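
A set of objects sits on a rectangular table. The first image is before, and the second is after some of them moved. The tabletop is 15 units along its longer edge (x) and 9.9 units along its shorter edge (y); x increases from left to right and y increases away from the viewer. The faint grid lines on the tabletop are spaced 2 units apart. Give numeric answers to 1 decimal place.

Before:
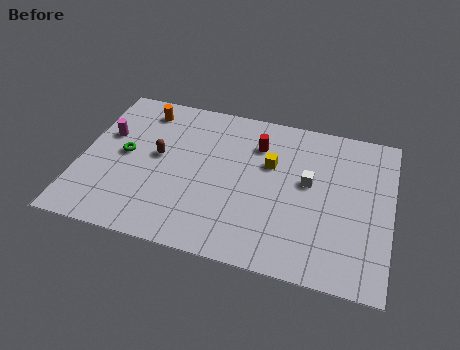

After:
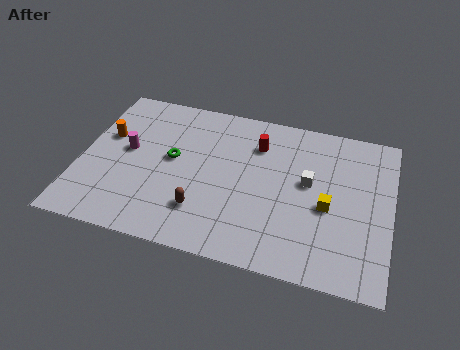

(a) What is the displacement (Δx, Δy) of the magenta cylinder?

(1.1, -0.8)

From the two frames, the magenta cylinder sits at roughly (1.1, 6.2) before and (2.2, 5.4) after.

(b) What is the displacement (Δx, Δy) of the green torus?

(2.3, 0.3)

The green torus was at about (2.1, 5.1) and moved to about (4.4, 5.4).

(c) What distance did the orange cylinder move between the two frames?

2.7

From (2.7, 8.3) to (1.1, 6.1), the orange cylinder covered √(1.6² + 2.2²) ≈ 2.7 units.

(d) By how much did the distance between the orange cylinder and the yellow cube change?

+4.3

The distance was about 6.7 in the first image and 11.0 in the second, so they moved 4.3 units further apart.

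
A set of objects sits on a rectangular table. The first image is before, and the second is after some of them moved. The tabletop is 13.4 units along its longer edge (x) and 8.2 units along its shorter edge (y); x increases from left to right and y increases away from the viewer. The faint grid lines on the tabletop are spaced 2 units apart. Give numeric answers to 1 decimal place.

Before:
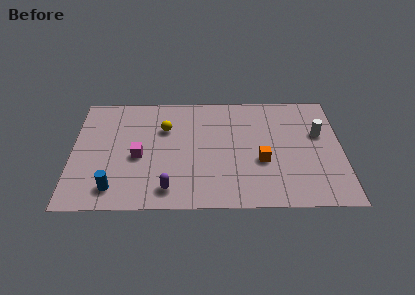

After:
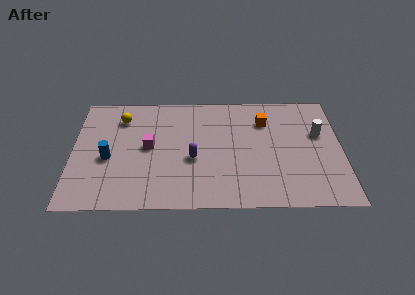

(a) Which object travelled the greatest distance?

the orange cube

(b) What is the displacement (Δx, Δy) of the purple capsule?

(1.2, 2.1)

From the two frames, the purple capsule sits at roughly (4.8, 1.3) before and (6.0, 3.4) after.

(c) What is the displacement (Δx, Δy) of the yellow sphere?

(-2.2, 0.8)

The yellow sphere started near (4.6, 5.6) and ended near (2.4, 6.4).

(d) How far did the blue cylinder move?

2.1

The blue cylinder moved from about (2.1, 1.4) to (1.8, 3.5), a distance of √(0.3² + 2.1²) ≈ 2.1.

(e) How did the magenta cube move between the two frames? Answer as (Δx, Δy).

(0.5, 0.7)

The magenta cube started near (3.3, 3.6) and ended near (3.8, 4.3).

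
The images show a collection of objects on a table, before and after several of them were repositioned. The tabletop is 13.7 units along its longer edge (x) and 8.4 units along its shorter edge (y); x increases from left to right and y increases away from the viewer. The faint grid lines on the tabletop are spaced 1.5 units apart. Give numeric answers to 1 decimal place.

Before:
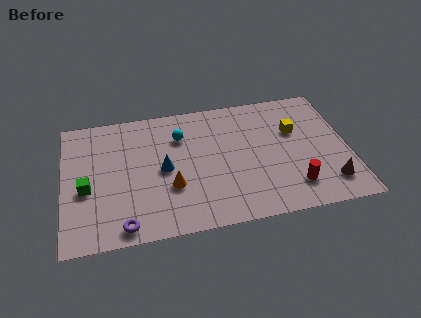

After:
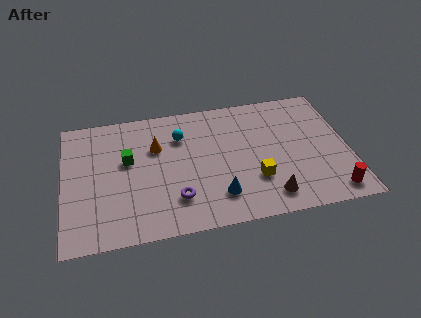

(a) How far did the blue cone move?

3.3

The blue cone was near (4.8, 4.1) before and (7.3, 1.9) after, so it travelled √(2.5² + 2.2²) ≈ 3.3 units.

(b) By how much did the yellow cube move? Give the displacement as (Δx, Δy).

(-2.1, -2.8)

From the two frames, the yellow cube sits at roughly (11.2, 5.4) before and (9.1, 2.6) after.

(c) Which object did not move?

the cyan sphere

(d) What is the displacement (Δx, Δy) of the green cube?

(2.0, 1.5)

From the two frames, the green cube sits at roughly (1.1, 3.5) before and (3.1, 5.0) after.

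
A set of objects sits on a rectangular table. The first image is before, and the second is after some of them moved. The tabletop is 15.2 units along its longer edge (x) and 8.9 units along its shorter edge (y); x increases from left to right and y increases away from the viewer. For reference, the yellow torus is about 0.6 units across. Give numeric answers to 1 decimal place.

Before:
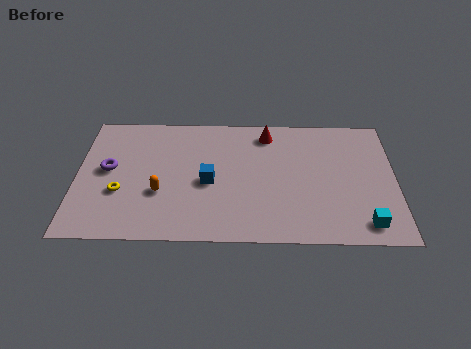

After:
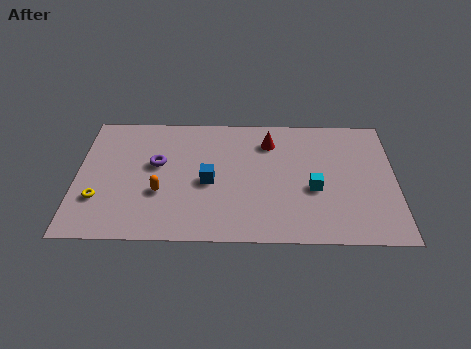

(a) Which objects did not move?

the blue cube and the orange capsule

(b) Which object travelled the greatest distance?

the cyan cube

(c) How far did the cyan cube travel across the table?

3.3

The cyan cube was near (13.7, 1.3) before and (11.3, 3.6) after, so it travelled √(2.4² + 2.3²) ≈ 3.3 units.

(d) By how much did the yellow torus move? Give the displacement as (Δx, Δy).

(-1.0, -0.5)

The yellow torus started near (2.1, 3.2) and ended near (1.1, 2.7).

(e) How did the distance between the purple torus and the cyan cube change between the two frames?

-5.0

They were about 12.7 units apart before and 7.7 after — 5.0 units closer together.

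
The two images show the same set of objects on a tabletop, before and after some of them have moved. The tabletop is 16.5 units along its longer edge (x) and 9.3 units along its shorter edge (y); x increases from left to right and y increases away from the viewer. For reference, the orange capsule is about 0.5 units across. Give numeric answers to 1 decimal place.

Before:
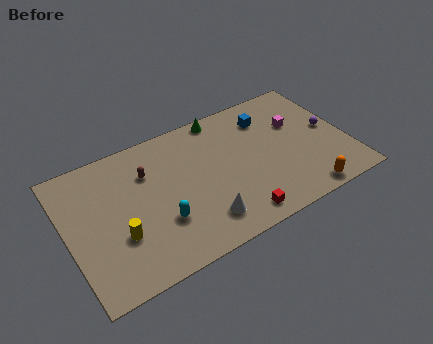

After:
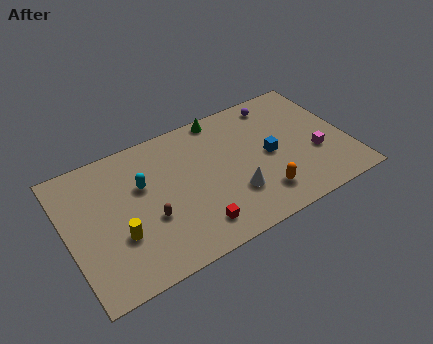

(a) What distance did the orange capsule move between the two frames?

2.6

The orange capsule moved from about (13.4, 0.9) to (11.0, 2.0), a distance of √(2.4² + 1.1²) ≈ 2.6.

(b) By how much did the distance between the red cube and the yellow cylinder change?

-2.4

The distance was about 6.9 in the first image and 4.5 in the second, so they moved 2.4 units closer together.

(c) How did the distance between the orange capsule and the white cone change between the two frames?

-4.3

Before: roughly 6.0 units apart; after: 1.7. That's 4.3 units closer together.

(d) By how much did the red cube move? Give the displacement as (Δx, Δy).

(-2.4, 0.5)

The red cube was at about (9.4, 1.2) and moved to about (7.0, 1.7).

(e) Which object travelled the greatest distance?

the purple sphere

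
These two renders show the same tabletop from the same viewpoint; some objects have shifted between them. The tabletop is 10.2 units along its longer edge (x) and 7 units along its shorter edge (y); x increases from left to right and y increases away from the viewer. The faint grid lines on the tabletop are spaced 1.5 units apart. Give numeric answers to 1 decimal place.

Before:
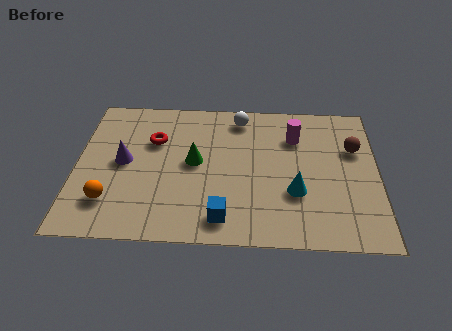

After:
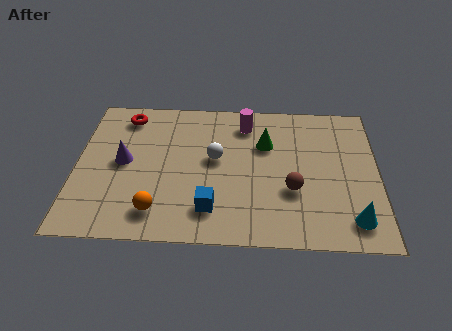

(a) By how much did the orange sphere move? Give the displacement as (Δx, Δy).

(1.6, -0.4)

The orange sphere was at about (1.2, 1.7) and moved to about (2.8, 1.3).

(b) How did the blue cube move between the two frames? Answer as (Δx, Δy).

(-0.4, 0.4)

From the two frames, the blue cube sits at roughly (5.0, 1.1) before and (4.6, 1.5) after.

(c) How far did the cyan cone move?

2.2

From (7.4, 2.4) to (9.3, 1.2), the cyan cone covered √(1.9² + 1.2²) ≈ 2.2 units.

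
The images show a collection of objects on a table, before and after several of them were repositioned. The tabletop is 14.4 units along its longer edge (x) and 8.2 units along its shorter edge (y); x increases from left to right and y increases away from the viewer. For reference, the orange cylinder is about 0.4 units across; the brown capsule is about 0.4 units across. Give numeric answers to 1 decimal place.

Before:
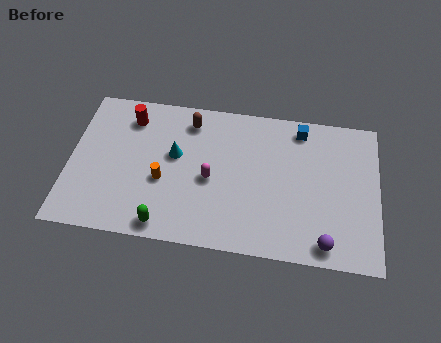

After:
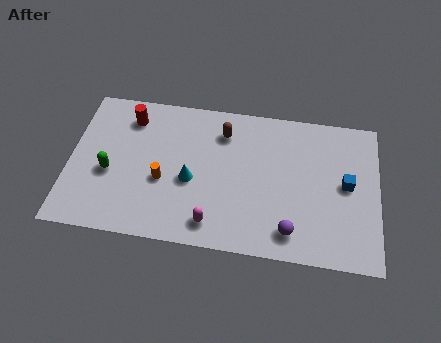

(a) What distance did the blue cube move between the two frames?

3.6

The blue cube moved from about (10.7, 7.1) to (12.9, 4.3), a distance of √(2.2² + 2.8²) ≈ 3.6.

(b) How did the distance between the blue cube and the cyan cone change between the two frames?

+1.0

The distance was about 6.2 in the first image and 7.2 in the second, so they moved 1.0 units further apart.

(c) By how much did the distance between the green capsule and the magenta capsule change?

+1.9

They were about 3.4 units apart before and 5.3 after — 1.9 units further apart.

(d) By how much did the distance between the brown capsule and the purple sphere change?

-2.7

Before: roughly 8.7 units apart; after: 6.0. That's 2.7 units closer together.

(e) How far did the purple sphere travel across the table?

1.6

The purple sphere moved from about (12.0, 1.0) to (10.4, 1.4), a distance of √(1.6² + 0.4²) ≈ 1.6.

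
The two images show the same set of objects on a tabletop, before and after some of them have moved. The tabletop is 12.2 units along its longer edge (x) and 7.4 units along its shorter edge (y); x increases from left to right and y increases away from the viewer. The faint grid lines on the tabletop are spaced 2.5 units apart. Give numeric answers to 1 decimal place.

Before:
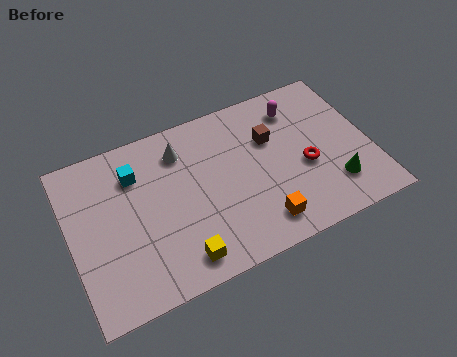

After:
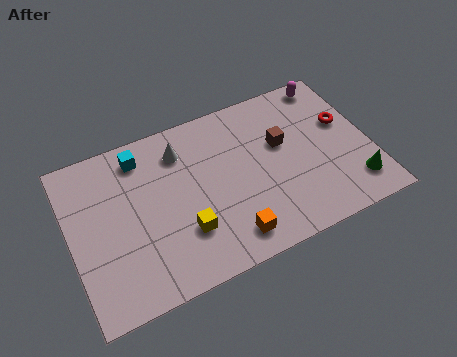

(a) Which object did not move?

the white cone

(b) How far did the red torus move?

2.3

The red torus was near (9.5, 3.1) before and (11.3, 4.5) after, so it travelled √(1.8² + 1.4²) ≈ 2.3 units.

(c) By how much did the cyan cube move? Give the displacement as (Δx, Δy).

(0.3, 0.7)

The cyan cube started near (2.8, 5.5) and ended near (3.1, 6.2).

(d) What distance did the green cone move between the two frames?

0.9

The green cone moved from about (10.5, 1.8) to (11.3, 1.5), a distance of √(0.8² + 0.3²) ≈ 0.9.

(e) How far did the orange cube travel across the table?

1.3

The orange cube moved from about (7.4, 1.3) to (6.1, 1.2), a distance of √(1.3² + 0.1²) ≈ 1.3.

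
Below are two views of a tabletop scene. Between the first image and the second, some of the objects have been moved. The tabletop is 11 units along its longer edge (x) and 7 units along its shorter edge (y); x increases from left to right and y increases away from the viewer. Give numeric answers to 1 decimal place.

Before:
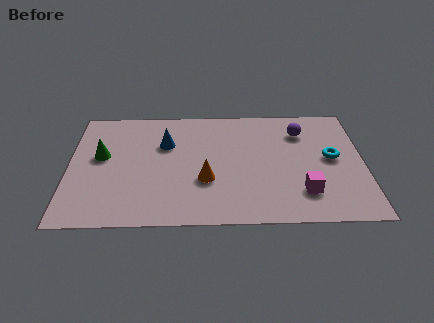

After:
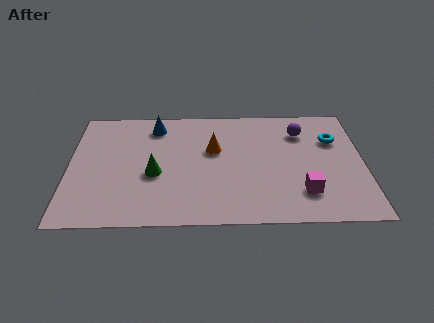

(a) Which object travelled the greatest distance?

the green cone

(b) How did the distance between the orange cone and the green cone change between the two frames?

-1.6

They were about 4.2 units apart before and 2.6 after — 1.6 units closer together.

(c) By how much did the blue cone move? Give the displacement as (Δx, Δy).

(-0.4, 1.1)

The blue cone was at about (3.6, 4.7) and moved to about (3.2, 5.8).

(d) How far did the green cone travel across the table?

2.3

From (1.2, 4.0) to (3.2, 2.9), the green cone covered √(2.0² + 1.1²) ≈ 2.3 units.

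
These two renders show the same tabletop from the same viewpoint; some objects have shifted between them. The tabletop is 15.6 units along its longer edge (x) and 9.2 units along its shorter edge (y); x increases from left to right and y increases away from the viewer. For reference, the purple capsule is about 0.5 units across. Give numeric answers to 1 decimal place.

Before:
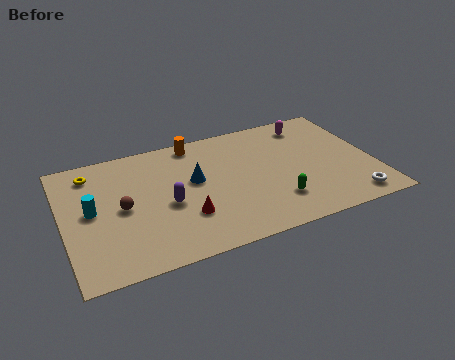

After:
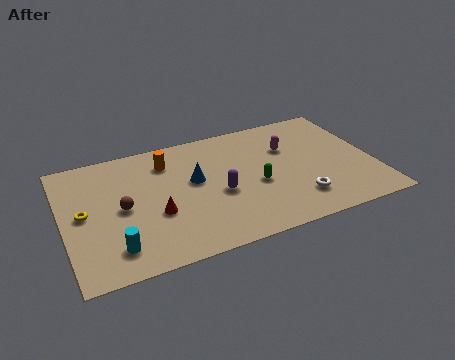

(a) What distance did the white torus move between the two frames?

2.8

The white torus was near (14.1, 1.2) before and (11.5, 2.1) after, so it travelled √(2.6² + 0.9²) ≈ 2.8 units.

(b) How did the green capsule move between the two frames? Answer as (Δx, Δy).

(-0.8, 1.6)

The green capsule was at about (10.4, 2.3) and moved to about (9.6, 3.9).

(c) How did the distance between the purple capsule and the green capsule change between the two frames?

-3.7

Before: roughly 5.6 units apart; after: 1.9. That's 3.7 units closer together.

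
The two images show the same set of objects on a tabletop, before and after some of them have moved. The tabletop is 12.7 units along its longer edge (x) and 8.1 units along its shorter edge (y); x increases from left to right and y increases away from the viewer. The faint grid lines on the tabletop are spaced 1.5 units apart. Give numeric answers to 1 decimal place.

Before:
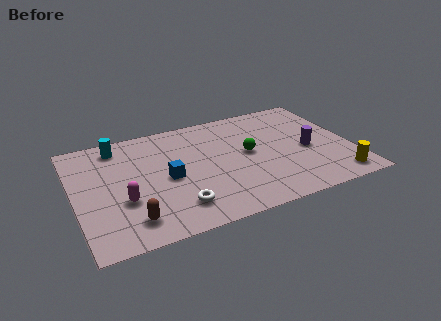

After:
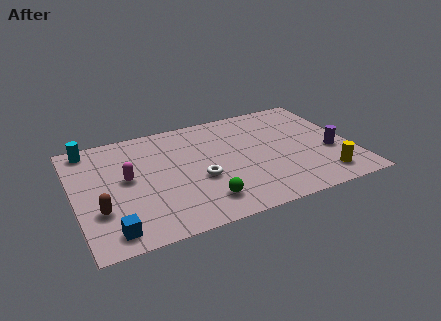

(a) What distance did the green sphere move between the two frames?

3.6

The green sphere was near (8.0, 4.3) before and (5.6, 1.6) after, so it travelled √(2.4² + 2.7²) ≈ 3.6 units.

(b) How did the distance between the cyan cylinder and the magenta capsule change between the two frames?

-0.8

The distance was about 4.0 in the first image and 3.2 in the second, so they moved 0.8 units closer together.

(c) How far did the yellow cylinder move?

0.7

The yellow cylinder was near (11.7, 1.1) before and (11.1, 1.4) after, so it travelled √(0.6² + 0.3²) ≈ 0.7 units.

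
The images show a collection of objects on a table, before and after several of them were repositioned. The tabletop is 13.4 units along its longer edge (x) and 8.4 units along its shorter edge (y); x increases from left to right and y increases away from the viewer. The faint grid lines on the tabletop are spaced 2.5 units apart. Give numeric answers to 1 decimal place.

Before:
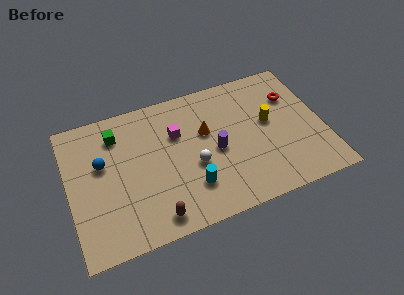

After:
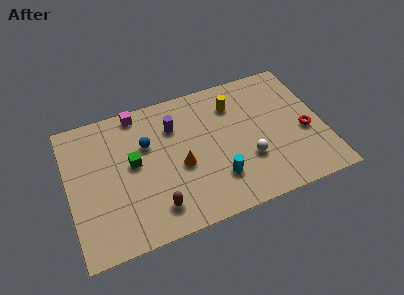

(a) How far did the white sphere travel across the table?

2.9

From (6.5, 3.4) to (9.3, 2.8), the white sphere covered √(2.8² + 0.6²) ≈ 2.9 units.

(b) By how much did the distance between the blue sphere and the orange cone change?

-3.0

They were about 5.5 units apart before and 2.5 after — 3.0 units closer together.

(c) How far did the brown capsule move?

0.5

The brown capsule was near (4.2, 1.1) before and (4.3, 1.6) after, so it travelled √(0.1² + 0.5²) ≈ 0.5 units.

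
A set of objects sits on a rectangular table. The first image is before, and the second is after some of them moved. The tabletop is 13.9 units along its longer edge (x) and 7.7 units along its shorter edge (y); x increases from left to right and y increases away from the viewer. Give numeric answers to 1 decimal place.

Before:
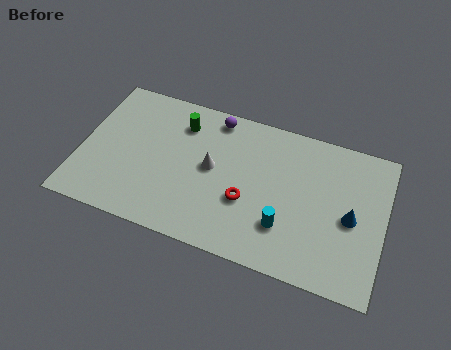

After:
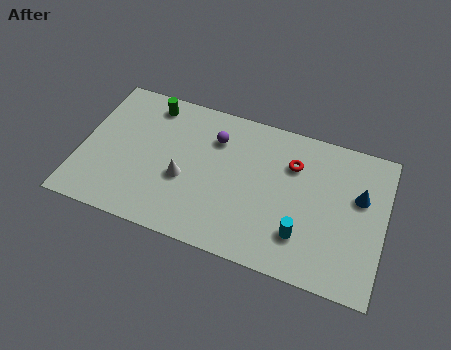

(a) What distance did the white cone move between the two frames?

1.6

From (6.0, 4.1) to (4.8, 3.1), the white cone covered √(1.2² + 1.0²) ≈ 1.6 units.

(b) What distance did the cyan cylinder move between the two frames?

0.8

The cyan cylinder was near (9.5, 2.2) before and (10.3, 2.0) after, so it travelled √(0.8² + 0.2²) ≈ 0.8 units.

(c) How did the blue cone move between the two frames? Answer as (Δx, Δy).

(0.3, 1.2)

The blue cone started near (12.4, 3.6) and ended near (12.7, 4.8).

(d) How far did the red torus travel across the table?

3.2

From (7.7, 2.9) to (9.6, 5.5), the red torus covered √(1.9² + 2.6²) ≈ 3.2 units.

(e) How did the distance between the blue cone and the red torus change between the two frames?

-1.6

The distance was about 4.8 in the first image and 3.2 in the second, so they moved 1.6 units closer together.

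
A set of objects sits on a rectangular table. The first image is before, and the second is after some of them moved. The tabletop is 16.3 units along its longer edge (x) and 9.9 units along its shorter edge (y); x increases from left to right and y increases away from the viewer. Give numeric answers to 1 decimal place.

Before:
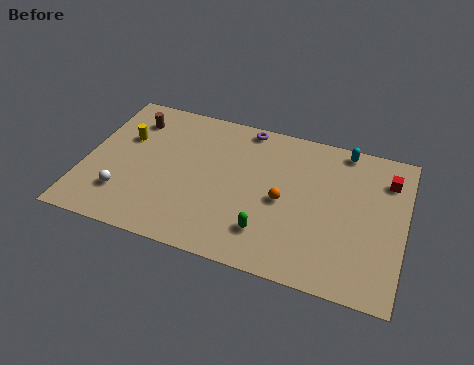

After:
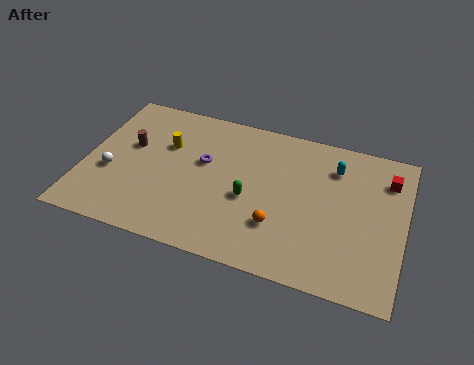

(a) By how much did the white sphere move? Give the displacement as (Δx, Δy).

(-0.8, 1.3)

From the two frames, the white sphere sits at roughly (2.2, 2.5) before and (1.4, 3.8) after.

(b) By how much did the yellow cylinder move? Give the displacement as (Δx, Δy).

(2.1, 0.1)

The yellow cylinder was at about (1.9, 6.4) and moved to about (4.0, 6.5).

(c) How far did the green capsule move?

2.2

The green capsule was near (9.6, 2.3) before and (8.5, 4.2) after, so it travelled √(1.1² + 1.9²) ≈ 2.2 units.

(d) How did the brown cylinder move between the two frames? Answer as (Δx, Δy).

(0.1, -1.9)

From the two frames, the brown cylinder sits at roughly (2.1, 7.8) before and (2.2, 5.9) after.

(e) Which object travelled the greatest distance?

the purple torus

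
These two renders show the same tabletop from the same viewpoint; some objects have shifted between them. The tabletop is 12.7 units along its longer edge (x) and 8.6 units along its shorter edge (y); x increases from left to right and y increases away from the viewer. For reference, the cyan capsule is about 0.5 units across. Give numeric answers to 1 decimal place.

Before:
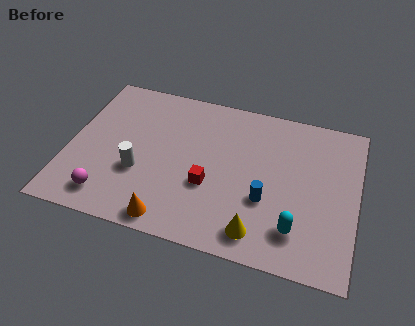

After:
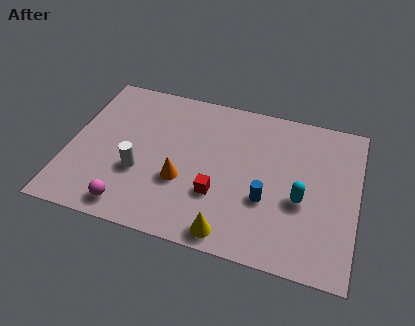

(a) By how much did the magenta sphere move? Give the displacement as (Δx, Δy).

(1.0, -0.3)

The magenta sphere was at about (2.0, 1.4) and moved to about (3.0, 1.1).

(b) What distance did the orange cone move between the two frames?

2.2

The orange cone moved from about (4.8, 0.9) to (5.1, 3.1), a distance of √(0.3² + 2.2²) ≈ 2.2.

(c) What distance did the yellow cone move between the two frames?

1.3

The yellow cone moved from about (8.6, 1.3) to (7.4, 0.9), a distance of √(1.2² + 0.4²) ≈ 1.3.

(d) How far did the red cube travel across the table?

0.6

From (6.3, 3.2) to (6.7, 2.8), the red cube covered √(0.4² + 0.4²) ≈ 0.6 units.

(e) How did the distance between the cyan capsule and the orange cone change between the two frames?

-0.3

They were about 5.5 units apart before and 5.2 after — 0.3 units closer together.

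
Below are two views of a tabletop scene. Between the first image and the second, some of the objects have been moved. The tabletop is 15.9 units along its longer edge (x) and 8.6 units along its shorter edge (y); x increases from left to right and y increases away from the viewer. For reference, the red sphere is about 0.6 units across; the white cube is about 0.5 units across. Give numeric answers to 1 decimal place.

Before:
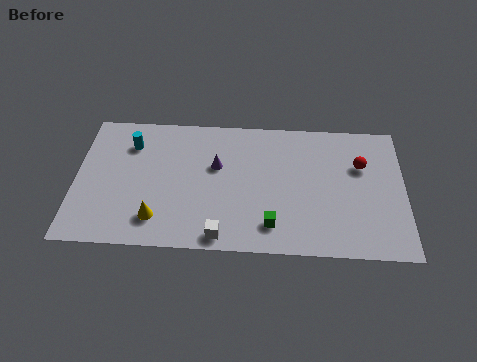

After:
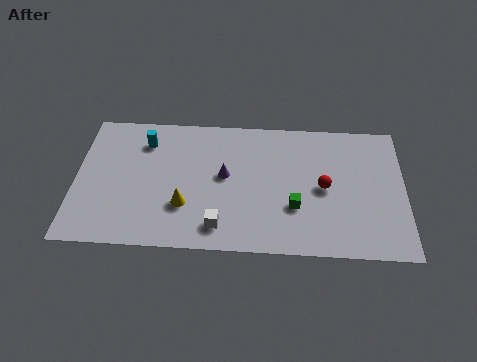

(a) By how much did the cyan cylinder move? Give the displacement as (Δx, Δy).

(0.7, 0.2)

From the two frames, the cyan cylinder sits at roughly (2.6, 6.5) before and (3.3, 6.7) after.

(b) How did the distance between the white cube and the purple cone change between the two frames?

-1.2

The distance was about 4.4 in the first image and 3.2 in the second, so they moved 1.2 units closer together.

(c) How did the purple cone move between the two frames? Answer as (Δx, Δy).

(0.4, -0.6)

From the two frames, the purple cone sits at roughly (6.8, 5.3) before and (7.2, 4.7) after.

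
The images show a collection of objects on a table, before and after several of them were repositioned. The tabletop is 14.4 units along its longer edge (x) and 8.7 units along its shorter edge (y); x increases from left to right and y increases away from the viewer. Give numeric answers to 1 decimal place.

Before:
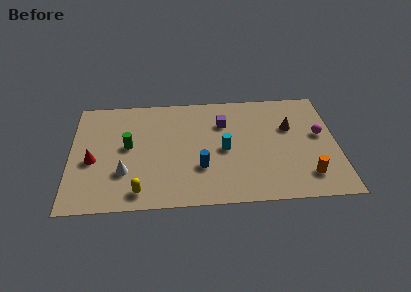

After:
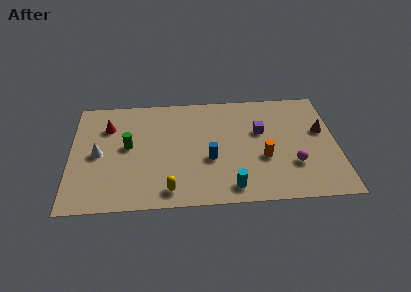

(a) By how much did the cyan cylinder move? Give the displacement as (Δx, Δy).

(0.3, -2.9)

The cyan cylinder started near (8.3, 4.1) and ended near (8.6, 1.2).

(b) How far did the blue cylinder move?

0.8

From (7.0, 2.8) to (7.5, 3.4), the blue cylinder covered √(0.5² + 0.6²) ≈ 0.8 units.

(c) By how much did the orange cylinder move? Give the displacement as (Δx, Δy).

(-2.3, 1.5)

From the two frames, the orange cylinder sits at roughly (12.7, 1.8) before and (10.4, 3.3) after.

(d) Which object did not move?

the green cylinder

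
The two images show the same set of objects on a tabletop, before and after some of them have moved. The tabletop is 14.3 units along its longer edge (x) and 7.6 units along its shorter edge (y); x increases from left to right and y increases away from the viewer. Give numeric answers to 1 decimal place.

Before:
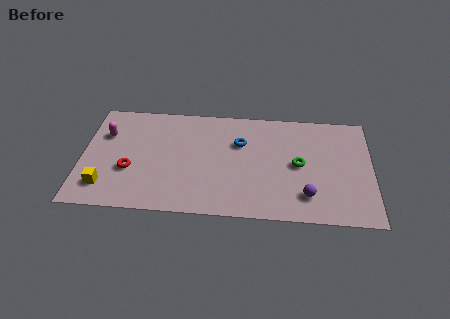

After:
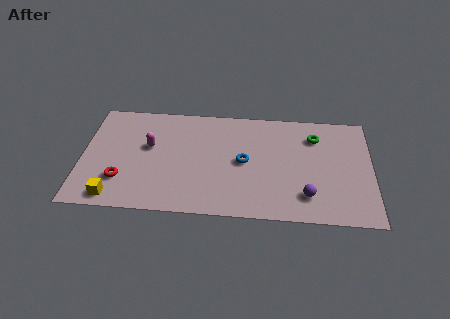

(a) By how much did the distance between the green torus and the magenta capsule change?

-1.4

Before: roughly 9.7 units apart; after: 8.3. That's 1.4 units closer together.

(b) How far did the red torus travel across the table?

0.8

The red torus was near (2.4, 2.8) before and (2.0, 2.1) after, so it travelled √(0.4² + 0.7²) ≈ 0.8 units.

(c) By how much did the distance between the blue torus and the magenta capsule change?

-1.9

Before: roughly 6.7 units apart; after: 4.8. That's 1.9 units closer together.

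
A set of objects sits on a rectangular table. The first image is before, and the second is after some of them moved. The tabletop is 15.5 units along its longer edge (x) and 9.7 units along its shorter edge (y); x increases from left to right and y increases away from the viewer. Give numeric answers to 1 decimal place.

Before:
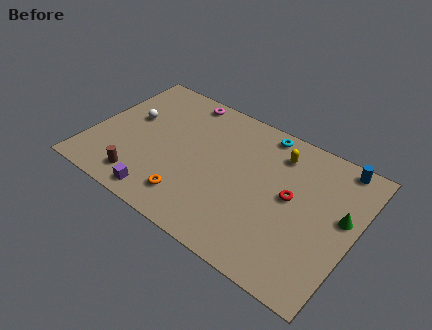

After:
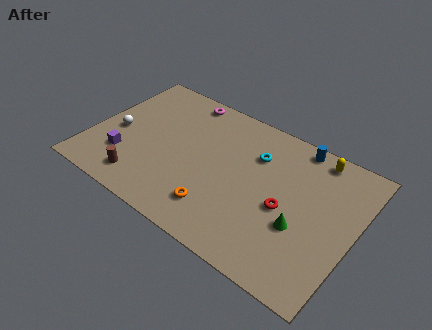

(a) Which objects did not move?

the magenta torus and the brown cylinder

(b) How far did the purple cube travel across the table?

3.1

The purple cube was near (4.8, 1.1) before and (2.2, 2.7) after, so it travelled √(2.6² + 1.6²) ≈ 3.1 units.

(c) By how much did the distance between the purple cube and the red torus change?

+1.4

Before: roughly 8.1 units apart; after: 9.5. That's 1.4 units further apart.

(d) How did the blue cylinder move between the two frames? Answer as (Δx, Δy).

(-2.5, 0.0)

The blue cylinder started near (14.0, 8.8) and ended near (11.5, 8.8).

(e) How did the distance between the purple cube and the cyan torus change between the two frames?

-0.6

The distance was about 8.9 in the first image and 8.3 in the second, so they moved 0.6 units closer together.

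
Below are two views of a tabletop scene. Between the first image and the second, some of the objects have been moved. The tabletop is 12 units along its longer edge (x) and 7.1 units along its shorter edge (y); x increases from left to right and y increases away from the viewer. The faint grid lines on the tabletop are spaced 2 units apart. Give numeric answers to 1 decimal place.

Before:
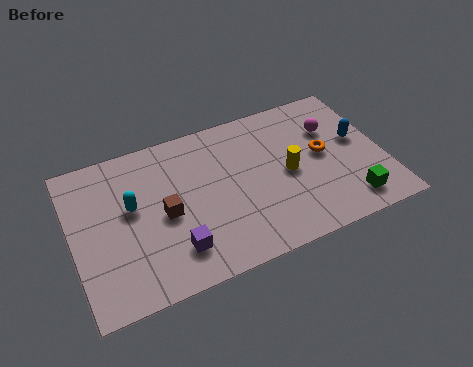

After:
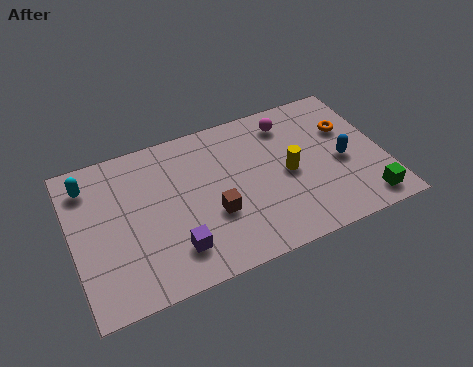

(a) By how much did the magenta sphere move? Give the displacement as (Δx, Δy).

(-1.6, 0.9)

The magenta sphere started near (10.2, 4.9) and ended near (8.6, 5.8).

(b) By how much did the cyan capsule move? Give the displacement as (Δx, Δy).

(-1.5, 1.6)

From the two frames, the cyan capsule sits at roughly (2.3, 4.1) before and (0.8, 5.7) after.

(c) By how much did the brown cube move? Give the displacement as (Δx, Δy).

(1.8, -0.7)

From the two frames, the brown cube sits at roughly (3.5, 3.3) before and (5.3, 2.6) after.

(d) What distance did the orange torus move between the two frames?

1.4

From (9.7, 3.8) to (10.8, 4.7), the orange torus covered √(1.1² + 0.9²) ≈ 1.4 units.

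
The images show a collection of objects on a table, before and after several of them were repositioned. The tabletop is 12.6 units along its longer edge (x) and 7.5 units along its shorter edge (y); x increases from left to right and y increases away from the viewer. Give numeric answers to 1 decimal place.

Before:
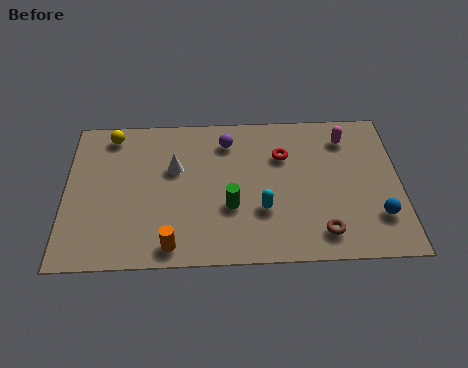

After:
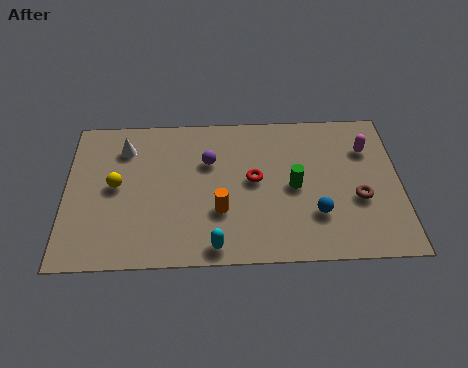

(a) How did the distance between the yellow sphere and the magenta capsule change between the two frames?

+0.7

Before: roughly 8.9 units apart; after: 9.6. That's 0.7 units further apart.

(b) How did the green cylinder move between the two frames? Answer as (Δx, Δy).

(2.4, 0.9)

From the two frames, the green cylinder sits at roughly (6.2, 2.7) before and (8.6, 3.6) after.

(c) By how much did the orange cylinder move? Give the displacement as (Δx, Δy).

(1.8, 1.6)

From the two frames, the orange cylinder sits at roughly (4.0, 0.9) before and (5.8, 2.5) after.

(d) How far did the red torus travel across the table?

1.6

From (8.2, 5.2) to (7.1, 4.0), the red torus covered √(1.1² + 1.2²) ≈ 1.6 units.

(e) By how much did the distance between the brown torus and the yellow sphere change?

-0.3

The distance was about 9.5 in the first image and 9.2 in the second, so they moved 0.3 units closer together.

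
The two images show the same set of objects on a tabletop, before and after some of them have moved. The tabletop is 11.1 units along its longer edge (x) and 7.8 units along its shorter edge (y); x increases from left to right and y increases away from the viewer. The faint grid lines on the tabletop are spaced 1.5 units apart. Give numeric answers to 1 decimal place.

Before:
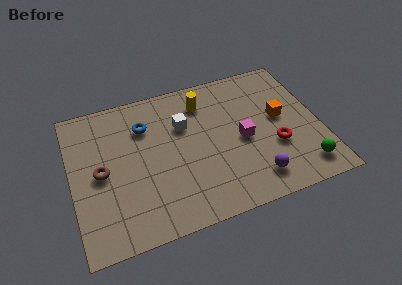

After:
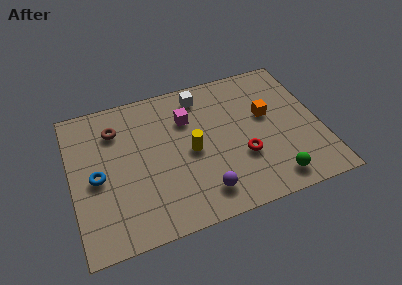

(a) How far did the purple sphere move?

2.3

The purple sphere moved from about (7.9, 1.4) to (5.6, 1.4), a distance of √(2.3² + 0.0²) ≈ 2.3.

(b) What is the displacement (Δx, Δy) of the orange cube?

(-0.6, 0.3)

From the two frames, the orange cube sits at roughly (9.4, 4.3) before and (8.8, 4.6) after.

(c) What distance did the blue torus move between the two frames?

3.1

The blue torus moved from about (3.4, 5.7) to (1.1, 3.6), a distance of √(2.3² + 2.1²) ≈ 3.1.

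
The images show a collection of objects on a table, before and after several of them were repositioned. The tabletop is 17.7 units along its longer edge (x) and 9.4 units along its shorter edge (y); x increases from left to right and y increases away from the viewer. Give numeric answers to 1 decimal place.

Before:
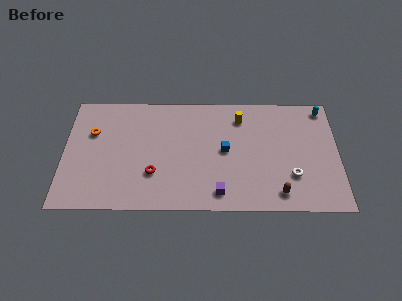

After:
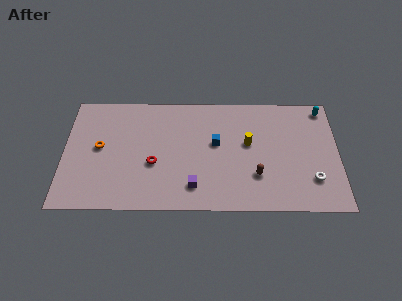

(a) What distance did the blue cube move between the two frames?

0.8

From (10.4, 4.8) to (9.8, 5.4), the blue cube covered √(0.6² + 0.6²) ≈ 0.8 units.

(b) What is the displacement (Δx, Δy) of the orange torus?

(0.5, -1.2)

The orange torus was at about (1.8, 6.2) and moved to about (2.3, 5.0).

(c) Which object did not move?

the cyan capsule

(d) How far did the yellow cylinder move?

2.2

From (11.4, 7.5) to (11.9, 5.4), the yellow cylinder covered √(0.5² + 2.1²) ≈ 2.2 units.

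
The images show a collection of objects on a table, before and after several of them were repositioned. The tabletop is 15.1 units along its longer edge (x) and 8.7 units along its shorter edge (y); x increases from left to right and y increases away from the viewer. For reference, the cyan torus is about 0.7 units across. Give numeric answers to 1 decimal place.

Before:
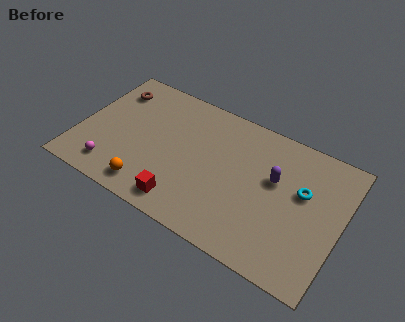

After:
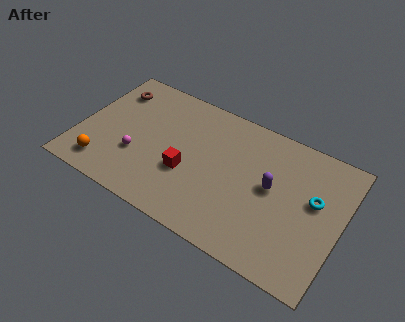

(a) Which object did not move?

the brown torus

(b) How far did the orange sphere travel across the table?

2.7

The orange sphere moved from about (4.5, 1.3) to (1.8, 1.5), a distance of √(2.7² + 0.2²) ≈ 2.7.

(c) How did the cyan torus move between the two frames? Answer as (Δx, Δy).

(0.7, -0.2)

From the two frames, the cyan torus sits at roughly (12.8, 5.3) before and (13.5, 5.1) after.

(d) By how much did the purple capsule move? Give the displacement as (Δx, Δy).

(-0.1, -0.6)

From the two frames, the purple capsule sits at roughly (11.2, 5.3) before and (11.1, 4.7) after.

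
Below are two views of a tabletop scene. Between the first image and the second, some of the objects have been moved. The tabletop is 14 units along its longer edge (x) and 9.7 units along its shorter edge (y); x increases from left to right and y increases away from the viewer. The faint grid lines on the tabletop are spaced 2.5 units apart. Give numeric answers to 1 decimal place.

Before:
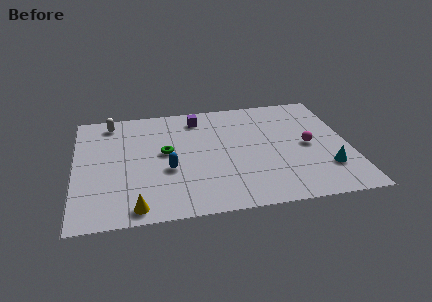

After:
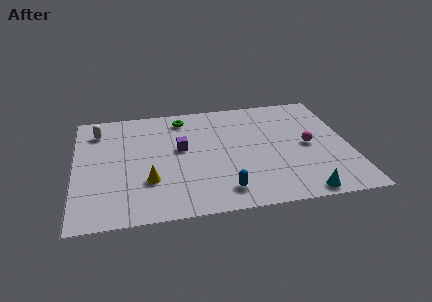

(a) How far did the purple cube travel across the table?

2.8

The purple cube was near (6.4, 8.1) before and (5.4, 5.5) after, so it travelled √(1.0² + 2.6²) ≈ 2.8 units.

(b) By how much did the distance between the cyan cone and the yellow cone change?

-1.9

The distance was about 9.8 in the first image and 7.9 in the second, so they moved 1.9 units closer together.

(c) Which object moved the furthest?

the blue capsule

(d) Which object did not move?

the magenta sphere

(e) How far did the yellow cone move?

2.1

From (3.0, 1.0) to (3.7, 3.0), the yellow cone covered √(0.7² + 2.0²) ≈ 2.1 units.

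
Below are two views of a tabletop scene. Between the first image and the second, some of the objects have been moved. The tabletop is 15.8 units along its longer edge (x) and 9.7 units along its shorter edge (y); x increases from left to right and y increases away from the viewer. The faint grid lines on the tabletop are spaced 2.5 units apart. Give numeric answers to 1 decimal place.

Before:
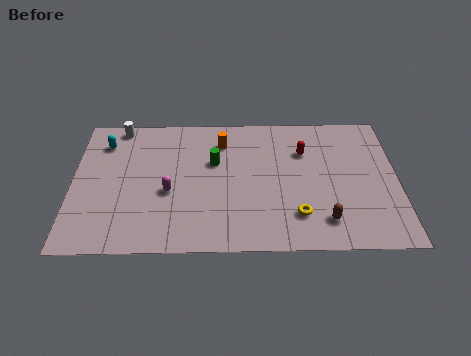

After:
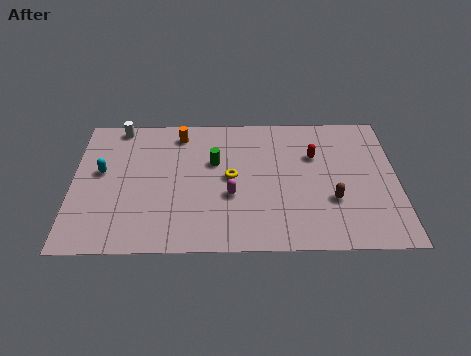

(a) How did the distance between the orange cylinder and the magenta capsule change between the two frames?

+0.7

Before: roughly 4.4 units apart; after: 5.1. That's 0.7 units further apart.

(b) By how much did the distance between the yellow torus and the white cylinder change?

-4.2

They were about 10.9 units apart before and 6.7 after — 4.2 units closer together.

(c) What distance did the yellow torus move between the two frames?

4.2

The yellow torus was near (10.9, 2.3) before and (7.7, 5.0) after, so it travelled √(3.2² + 2.7²) ≈ 4.2 units.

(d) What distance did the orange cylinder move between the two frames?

2.2

From (7.3, 7.6) to (5.2, 8.2), the orange cylinder covered √(2.1² + 0.6²) ≈ 2.2 units.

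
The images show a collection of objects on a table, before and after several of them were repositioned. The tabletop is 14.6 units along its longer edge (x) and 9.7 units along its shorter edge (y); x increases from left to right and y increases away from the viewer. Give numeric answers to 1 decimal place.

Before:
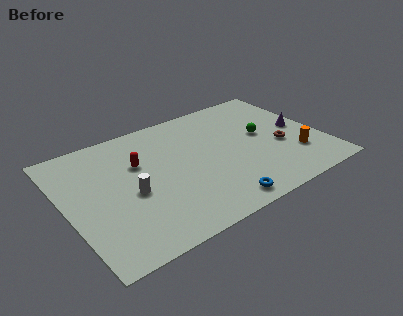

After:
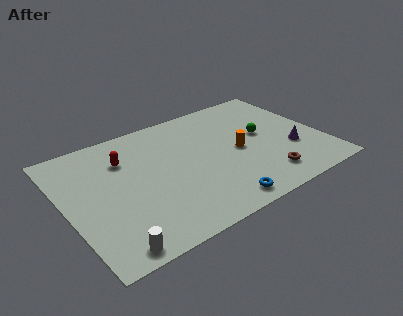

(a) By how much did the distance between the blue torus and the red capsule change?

+1.0

The distance was about 6.3 in the first image and 7.3 in the second, so they moved 1.0 units further apart.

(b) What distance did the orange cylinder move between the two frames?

3.6

The orange cylinder was near (12.8, 2.7) before and (9.8, 4.6) after, so it travelled √(3.0² + 1.9²) ≈ 3.6 units.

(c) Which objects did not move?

the blue torus and the green sphere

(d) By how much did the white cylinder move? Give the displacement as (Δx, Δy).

(-1.7, -3.3)

From the two frames, the white cylinder sits at roughly (3.5, 4.2) before and (1.8, 0.9) after.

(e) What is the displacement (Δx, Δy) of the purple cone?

(-0.8, -1.6)

The purple cone started near (13.5, 4.9) and ended near (12.7, 3.3).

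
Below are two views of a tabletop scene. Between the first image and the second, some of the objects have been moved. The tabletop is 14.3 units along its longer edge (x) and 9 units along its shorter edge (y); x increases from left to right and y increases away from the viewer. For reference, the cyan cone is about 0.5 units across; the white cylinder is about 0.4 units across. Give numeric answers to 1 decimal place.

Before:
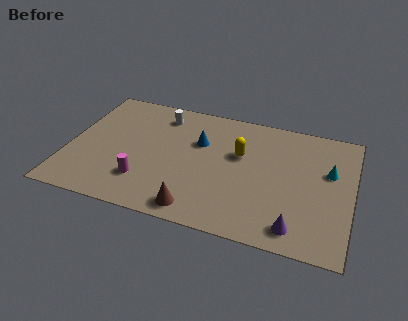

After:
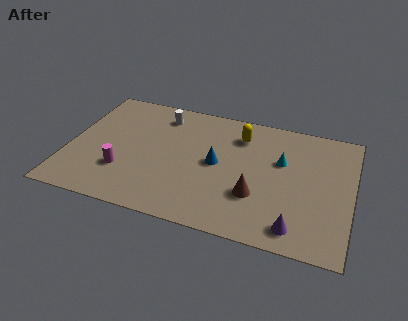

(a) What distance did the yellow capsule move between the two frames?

1.4

From (8.6, 5.6) to (8.5, 7.0), the yellow capsule covered √(0.1² + 1.4²) ≈ 1.4 units.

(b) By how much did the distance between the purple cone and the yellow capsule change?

+1.2

They were about 5.3 units apart before and 6.5 after — 1.2 units further apart.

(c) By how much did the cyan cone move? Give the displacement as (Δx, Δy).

(-2.4, 0.1)

The cyan cone started near (13.1, 5.6) and ended near (10.7, 5.7).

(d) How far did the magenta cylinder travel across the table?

1.2

From (4.0, 2.3) to (2.9, 2.7), the magenta cylinder covered √(1.1² + 0.4²) ≈ 1.2 units.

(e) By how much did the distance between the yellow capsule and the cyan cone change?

-1.9

The distance was about 4.5 in the first image and 2.6 in the second, so they moved 1.9 units closer together.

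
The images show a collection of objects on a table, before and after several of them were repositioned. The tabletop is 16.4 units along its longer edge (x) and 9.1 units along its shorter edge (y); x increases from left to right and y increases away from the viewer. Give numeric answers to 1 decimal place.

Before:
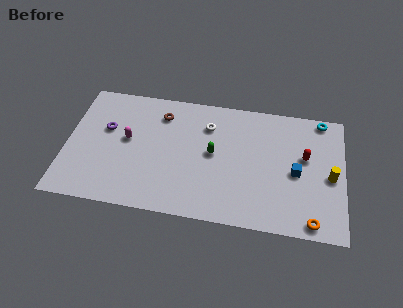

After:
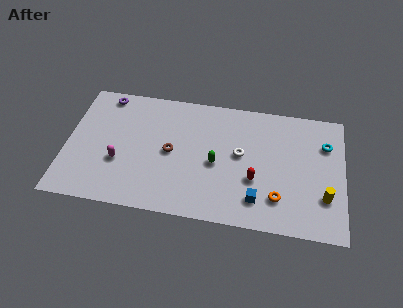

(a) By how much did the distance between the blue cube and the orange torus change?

-2.2

They were about 3.4 units apart before and 1.2 after — 2.2 units closer together.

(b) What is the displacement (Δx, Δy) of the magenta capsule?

(-0.4, -1.7)

From the two frames, the magenta capsule sits at roughly (3.6, 5.0) before and (3.2, 3.3) after.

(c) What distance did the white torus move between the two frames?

2.7

From (8.3, 6.8) to (10.3, 5.0), the white torus covered √(2.0² + 1.8²) ≈ 2.7 units.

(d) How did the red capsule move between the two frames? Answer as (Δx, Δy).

(-2.9, -2.1)

The red capsule was at about (14.1, 5.4) and moved to about (11.2, 3.3).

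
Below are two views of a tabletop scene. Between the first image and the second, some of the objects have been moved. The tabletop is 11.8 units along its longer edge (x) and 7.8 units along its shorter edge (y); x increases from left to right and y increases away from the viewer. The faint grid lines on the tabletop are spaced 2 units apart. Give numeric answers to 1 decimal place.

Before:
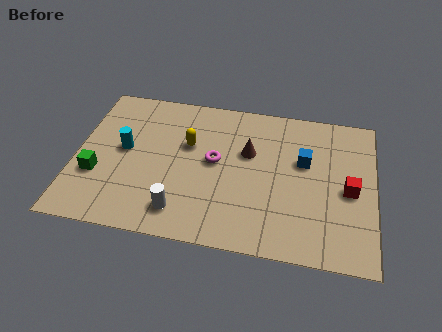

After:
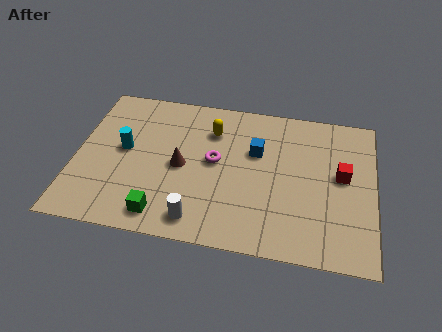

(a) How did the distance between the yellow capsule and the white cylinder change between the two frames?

+1.2

The distance was about 3.5 in the first image and 4.7 in the second, so they moved 1.2 units further apart.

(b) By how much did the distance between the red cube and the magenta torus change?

-0.3

They were about 5.3 units apart before and 5.0 after — 0.3 units closer together.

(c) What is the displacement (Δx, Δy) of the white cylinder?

(0.7, -0.3)

The white cylinder started near (4.3, 1.4) and ended near (5.0, 1.1).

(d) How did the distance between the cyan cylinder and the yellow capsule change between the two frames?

+1.2

Before: roughly 2.6 units apart; after: 3.8. That's 1.2 units further apart.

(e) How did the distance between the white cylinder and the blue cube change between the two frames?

-1.4

The distance was about 5.8 in the first image and 4.4 in the second, so they moved 1.4 units closer together.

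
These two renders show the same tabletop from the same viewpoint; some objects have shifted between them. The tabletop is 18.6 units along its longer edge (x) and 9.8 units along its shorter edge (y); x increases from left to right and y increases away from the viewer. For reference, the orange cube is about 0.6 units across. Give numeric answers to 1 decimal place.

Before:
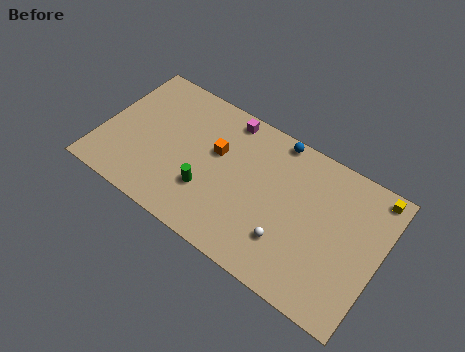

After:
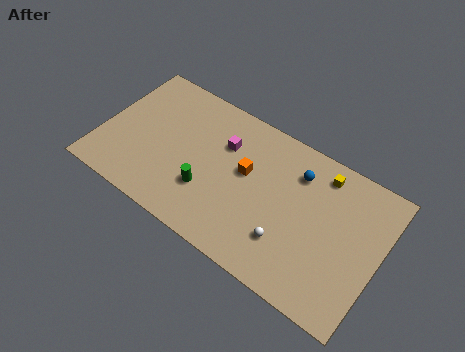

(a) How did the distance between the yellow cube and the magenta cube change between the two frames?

-3.3

The distance was about 9.9 in the first image and 6.6 in the second, so they moved 3.3 units closer together.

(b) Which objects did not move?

the white sphere and the green cylinder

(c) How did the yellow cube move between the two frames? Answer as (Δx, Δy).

(-3.4, -0.5)

The yellow cube started near (17.7, 8.8) and ended near (14.3, 8.3).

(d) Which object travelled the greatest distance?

the yellow cube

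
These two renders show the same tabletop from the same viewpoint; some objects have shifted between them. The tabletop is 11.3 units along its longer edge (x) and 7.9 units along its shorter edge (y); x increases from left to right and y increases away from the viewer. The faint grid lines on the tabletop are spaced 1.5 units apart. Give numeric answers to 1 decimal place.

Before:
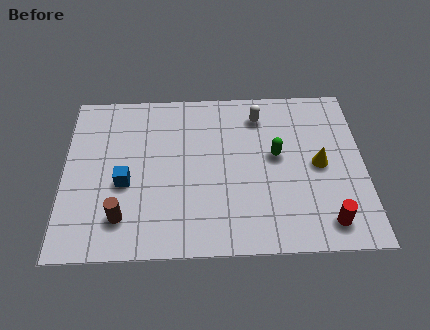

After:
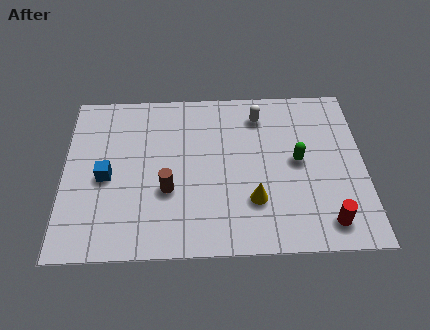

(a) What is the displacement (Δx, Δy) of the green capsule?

(0.8, -0.3)

From the two frames, the green capsule sits at roughly (8.0, 4.4) before and (8.8, 4.1) after.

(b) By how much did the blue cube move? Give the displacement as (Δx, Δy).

(-0.7, 0.3)

The blue cube was at about (2.3, 3.3) and moved to about (1.6, 3.6).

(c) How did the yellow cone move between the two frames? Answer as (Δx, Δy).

(-2.5, -1.6)

From the two frames, the yellow cone sits at roughly (9.6, 3.9) before and (7.1, 2.3) after.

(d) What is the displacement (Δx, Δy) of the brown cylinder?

(1.7, 1.2)

The brown cylinder was at about (2.2, 1.7) and moved to about (3.9, 2.9).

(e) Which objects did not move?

the white capsule and the red cylinder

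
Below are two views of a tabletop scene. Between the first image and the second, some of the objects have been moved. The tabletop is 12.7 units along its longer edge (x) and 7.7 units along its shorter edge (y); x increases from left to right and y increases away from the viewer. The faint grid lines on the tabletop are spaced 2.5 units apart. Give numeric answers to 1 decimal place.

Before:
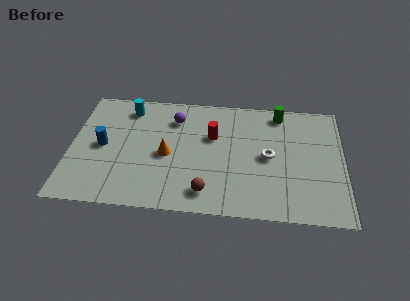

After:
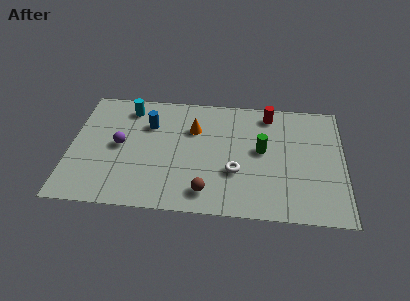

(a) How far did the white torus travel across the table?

1.9

From (9.2, 3.8) to (7.7, 2.7), the white torus covered √(1.5² + 1.1²) ≈ 1.9 units.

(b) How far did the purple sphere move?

3.2

From (4.8, 5.9) to (2.3, 3.9), the purple sphere covered √(2.5² + 2.0²) ≈ 3.2 units.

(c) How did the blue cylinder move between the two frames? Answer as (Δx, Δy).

(2.1, 1.6)

The blue cylinder started near (1.5, 3.8) and ended near (3.6, 5.4).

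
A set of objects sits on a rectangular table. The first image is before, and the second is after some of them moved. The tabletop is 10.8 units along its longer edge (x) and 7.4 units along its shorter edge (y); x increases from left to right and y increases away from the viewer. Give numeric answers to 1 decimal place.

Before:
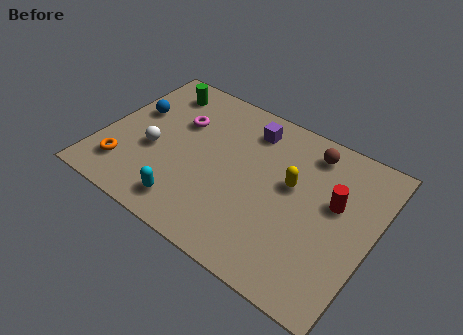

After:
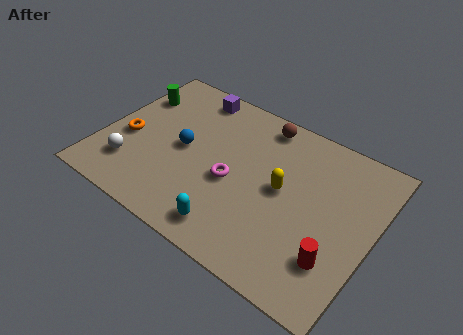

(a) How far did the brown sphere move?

2.0

The brown sphere moved from about (7.9, 6.2) to (5.9, 6.5), a distance of √(2.0² + 0.3²) ≈ 2.0.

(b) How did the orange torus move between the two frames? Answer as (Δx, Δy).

(-0.2, 1.5)

From the two frames, the orange torus sits at roughly (1.2, 1.6) before and (1.0, 3.1) after.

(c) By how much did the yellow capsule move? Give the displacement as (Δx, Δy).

(-0.3, -0.4)

The yellow capsule was at about (7.5, 4.3) and moved to about (7.2, 3.9).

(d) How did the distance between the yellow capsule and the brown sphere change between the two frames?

+1.0

The distance was about 1.9 in the first image and 2.9 in the second, so they moved 1.0 units further apart.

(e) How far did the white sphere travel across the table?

1.4

The white sphere was near (2.1, 3.0) before and (1.4, 1.8) after, so it travelled √(0.7² + 1.2²) ≈ 1.4 units.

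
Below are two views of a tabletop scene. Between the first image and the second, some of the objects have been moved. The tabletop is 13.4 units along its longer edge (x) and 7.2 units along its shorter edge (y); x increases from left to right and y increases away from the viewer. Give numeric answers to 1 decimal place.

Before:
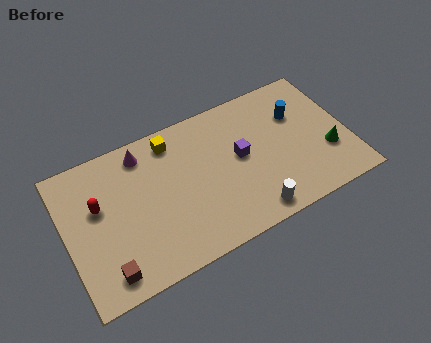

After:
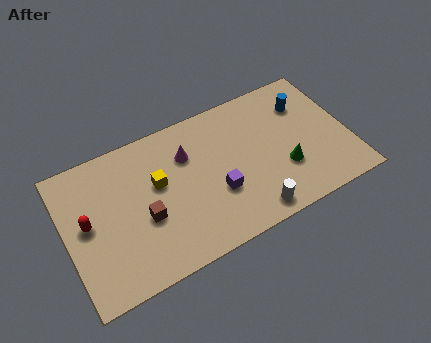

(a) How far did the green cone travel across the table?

2.1

From (12.3, 2.4) to (10.2, 2.4), the green cone covered √(2.1² + 0.0²) ≈ 2.1 units.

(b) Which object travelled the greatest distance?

the brown cube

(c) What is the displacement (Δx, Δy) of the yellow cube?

(-0.9, -1.8)

From the two frames, the yellow cube sits at roughly (5.3, 6.1) before and (4.4, 4.3) after.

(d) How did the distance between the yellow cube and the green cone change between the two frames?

-1.8

Before: roughly 7.9 units apart; after: 6.1. That's 1.8 units closer together.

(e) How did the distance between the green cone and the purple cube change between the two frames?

-1.1

They were about 4.3 units apart before and 3.2 after — 1.1 units closer together.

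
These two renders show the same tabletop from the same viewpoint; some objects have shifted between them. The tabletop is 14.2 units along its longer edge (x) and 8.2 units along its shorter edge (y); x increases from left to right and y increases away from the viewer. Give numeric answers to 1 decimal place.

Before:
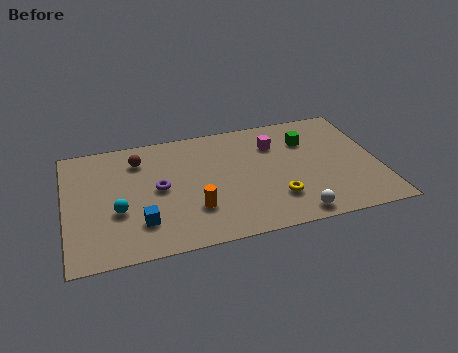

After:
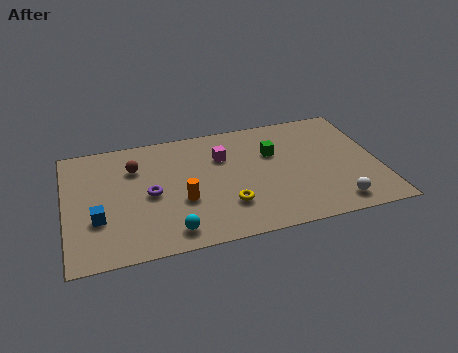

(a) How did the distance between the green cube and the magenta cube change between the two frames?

+0.8

Before: roughly 1.5 units apart; after: 2.3. That's 0.8 units further apart.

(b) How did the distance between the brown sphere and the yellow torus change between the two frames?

-1.9

They were about 7.3 units apart before and 5.4 after — 1.9 units closer together.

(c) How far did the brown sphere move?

0.5

The brown sphere was near (3.4, 6.4) before and (3.2, 5.9) after, so it travelled √(0.2² + 0.5²) ≈ 0.5 units.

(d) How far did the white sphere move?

1.9

From (10.1, 0.9) to (12.0, 1.2), the white sphere covered √(1.9² + 0.3²) ≈ 1.9 units.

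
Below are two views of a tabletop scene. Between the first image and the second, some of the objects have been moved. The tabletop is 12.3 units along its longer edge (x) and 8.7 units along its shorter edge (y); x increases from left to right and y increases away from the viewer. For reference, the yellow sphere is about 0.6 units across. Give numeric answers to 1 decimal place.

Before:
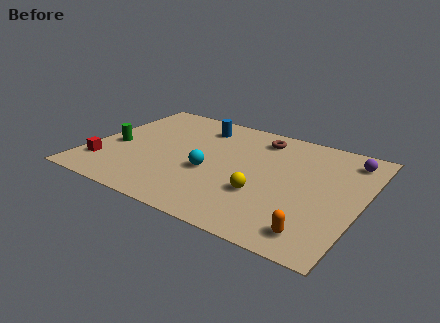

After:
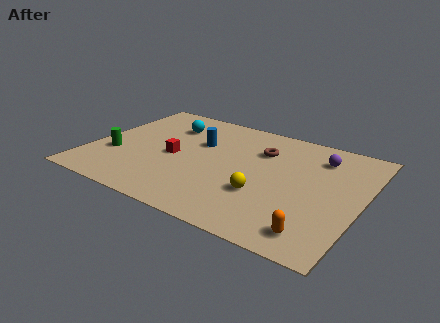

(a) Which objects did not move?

the orange capsule and the yellow sphere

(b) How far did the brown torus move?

1.0

The brown torus moved from about (7.3, 7.2) to (7.5, 6.2), a distance of √(0.2² + 1.0²) ≈ 1.0.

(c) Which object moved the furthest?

the cyan sphere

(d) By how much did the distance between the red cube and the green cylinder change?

+1.1

They were about 1.7 units apart before and 2.8 after — 1.1 units further apart.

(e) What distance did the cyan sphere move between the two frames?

3.9

The cyan sphere moved from about (5.6, 3.5) to (3.1, 6.5), a distance of √(2.5² + 3.0²) ≈ 3.9.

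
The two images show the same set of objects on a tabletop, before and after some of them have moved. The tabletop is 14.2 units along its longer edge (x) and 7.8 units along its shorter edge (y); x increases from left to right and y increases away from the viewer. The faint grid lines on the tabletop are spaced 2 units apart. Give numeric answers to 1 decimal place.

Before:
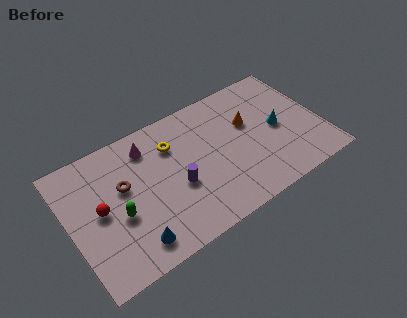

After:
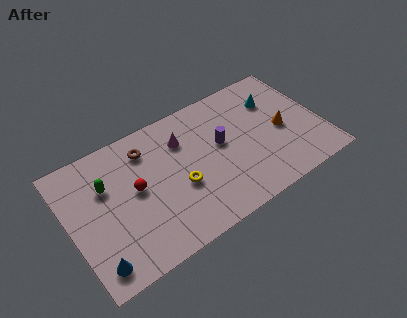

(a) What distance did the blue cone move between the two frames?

2.1

The blue cone was near (3.1, 1.3) before and (1.0, 1.2) after, so it travelled √(2.1² + 0.1²) ≈ 2.1 units.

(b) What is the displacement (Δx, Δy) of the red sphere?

(2.0, 0.2)

From the two frames, the red sphere sits at roughly (1.7, 4.0) before and (3.7, 4.2) after.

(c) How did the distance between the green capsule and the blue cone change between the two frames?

+2.2

They were about 2.0 units apart before and 4.2 after — 2.2 units further apart.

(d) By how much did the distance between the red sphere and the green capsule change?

+0.6

The distance was about 1.2 in the first image and 1.8 in the second, so they moved 0.6 units further apart.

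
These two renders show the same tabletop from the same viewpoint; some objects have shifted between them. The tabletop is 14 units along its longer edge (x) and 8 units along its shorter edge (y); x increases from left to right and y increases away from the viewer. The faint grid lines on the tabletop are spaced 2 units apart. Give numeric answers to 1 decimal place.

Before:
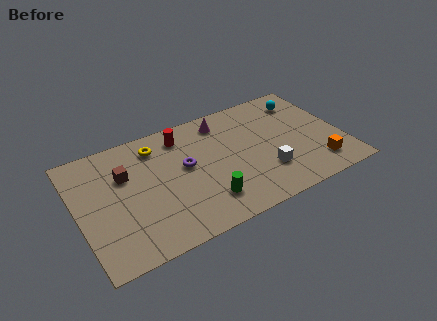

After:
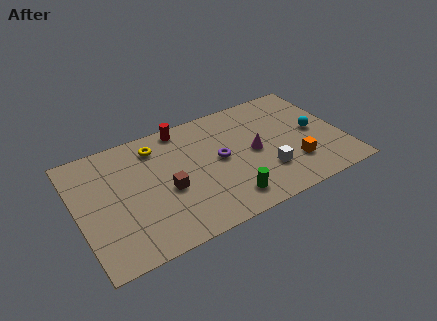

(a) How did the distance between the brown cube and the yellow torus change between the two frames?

+0.9

They were about 2.2 units apart before and 3.1 after — 0.9 units further apart.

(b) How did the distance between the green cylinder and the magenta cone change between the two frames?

-2.1

The distance was about 5.2 in the first image and 3.1 in the second, so they moved 2.1 units closer together.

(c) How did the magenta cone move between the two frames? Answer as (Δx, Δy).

(1.3, -2.8)

From the two frames, the magenta cone sits at roughly (8.0, 6.7) before and (9.3, 3.9) after.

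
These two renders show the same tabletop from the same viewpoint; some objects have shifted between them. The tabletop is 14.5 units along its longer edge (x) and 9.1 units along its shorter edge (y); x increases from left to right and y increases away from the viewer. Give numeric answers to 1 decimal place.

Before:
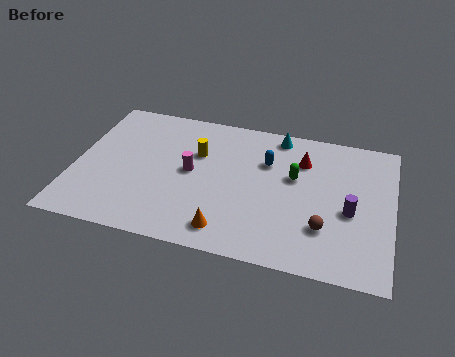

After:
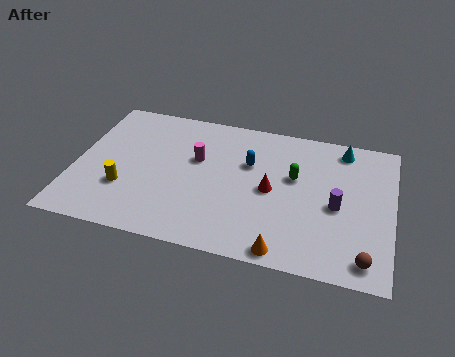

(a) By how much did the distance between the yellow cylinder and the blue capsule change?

+3.1

They were about 3.2 units apart before and 6.3 after — 3.1 units further apart.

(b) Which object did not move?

the green capsule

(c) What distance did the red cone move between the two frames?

2.6

The red cone was near (10.3, 6.7) before and (9.0, 4.4) after, so it travelled √(1.3² + 2.3²) ≈ 2.6 units.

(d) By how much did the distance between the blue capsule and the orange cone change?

+0.4

The distance was about 5.0 in the first image and 5.4 in the second, so they moved 0.4 units further apart.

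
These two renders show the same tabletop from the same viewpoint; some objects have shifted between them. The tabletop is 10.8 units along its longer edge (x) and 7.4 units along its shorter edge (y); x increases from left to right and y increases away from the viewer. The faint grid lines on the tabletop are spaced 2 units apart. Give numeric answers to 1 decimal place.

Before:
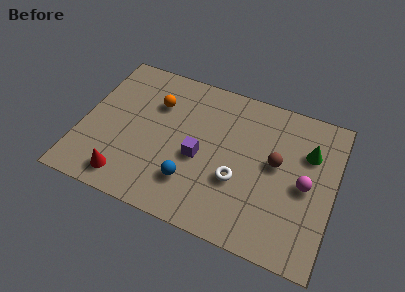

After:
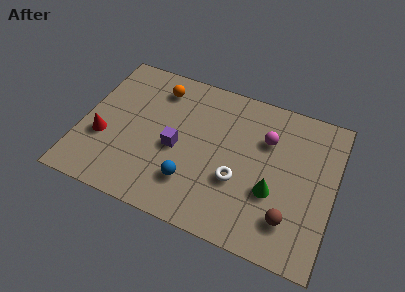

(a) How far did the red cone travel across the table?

2.0

The red cone moved from about (2.2, 1.1) to (1.0, 2.7), a distance of √(1.2² + 1.6²) ≈ 2.0.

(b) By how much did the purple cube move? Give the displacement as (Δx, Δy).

(-1.0, 0.1)

The purple cube started near (5.1, 3.2) and ended near (4.1, 3.3).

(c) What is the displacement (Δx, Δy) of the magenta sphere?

(-1.8, 1.6)

From the two frames, the magenta sphere sits at roughly (9.6, 3.5) before and (7.8, 5.1) after.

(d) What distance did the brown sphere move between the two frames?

2.5

From (8.3, 4.1) to (9.1, 1.7), the brown sphere covered √(0.8² + 2.4²) ≈ 2.5 units.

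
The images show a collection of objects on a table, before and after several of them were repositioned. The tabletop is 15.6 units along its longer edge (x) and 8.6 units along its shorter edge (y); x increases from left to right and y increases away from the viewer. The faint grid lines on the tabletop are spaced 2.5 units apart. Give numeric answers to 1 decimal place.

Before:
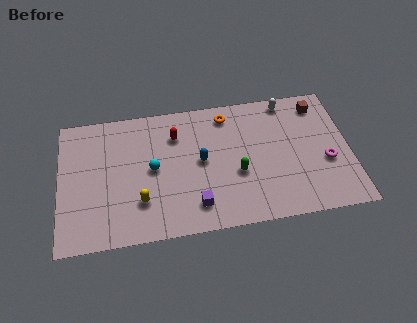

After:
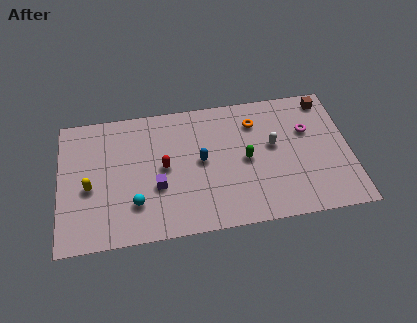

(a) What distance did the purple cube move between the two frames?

2.5

The purple cube moved from about (7.2, 1.7) to (5.2, 3.2), a distance of √(2.0² + 1.5²) ≈ 2.5.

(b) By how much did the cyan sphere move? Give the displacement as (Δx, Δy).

(-1.0, -2.1)

The cyan sphere started near (5.0, 4.4) and ended near (4.0, 2.3).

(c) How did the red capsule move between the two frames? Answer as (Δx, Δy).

(-0.7, -2.0)

The red capsule started near (6.3, 6.4) and ended near (5.6, 4.4).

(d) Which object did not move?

the blue capsule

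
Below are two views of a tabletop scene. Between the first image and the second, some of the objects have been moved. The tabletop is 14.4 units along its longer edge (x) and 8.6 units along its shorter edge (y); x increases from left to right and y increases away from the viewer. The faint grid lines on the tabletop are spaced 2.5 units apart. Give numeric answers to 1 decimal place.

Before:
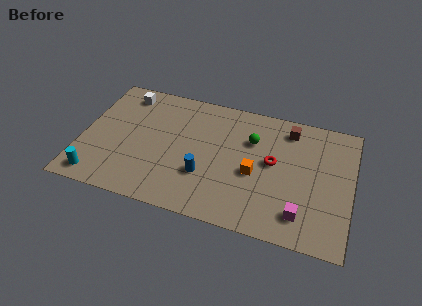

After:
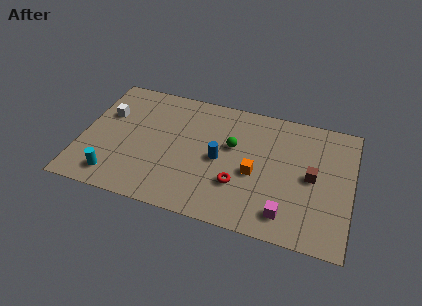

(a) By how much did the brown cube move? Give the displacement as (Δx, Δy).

(1.4, -2.9)

The brown cube started near (10.9, 7.2) and ended near (12.3, 4.3).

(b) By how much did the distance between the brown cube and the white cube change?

+2.3

The distance was about 8.9 in the first image and 11.2 in the second, so they moved 2.3 units further apart.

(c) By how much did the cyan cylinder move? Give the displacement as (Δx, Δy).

(0.9, 0.3)

The cyan cylinder started near (1.1, 1.1) and ended near (2.0, 1.4).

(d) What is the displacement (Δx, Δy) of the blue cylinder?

(0.7, 1.3)

From the two frames, the blue cylinder sits at roughly (6.7, 2.8) before and (7.4, 4.1) after.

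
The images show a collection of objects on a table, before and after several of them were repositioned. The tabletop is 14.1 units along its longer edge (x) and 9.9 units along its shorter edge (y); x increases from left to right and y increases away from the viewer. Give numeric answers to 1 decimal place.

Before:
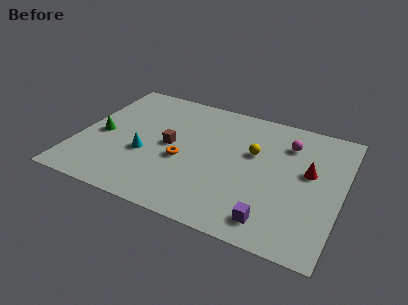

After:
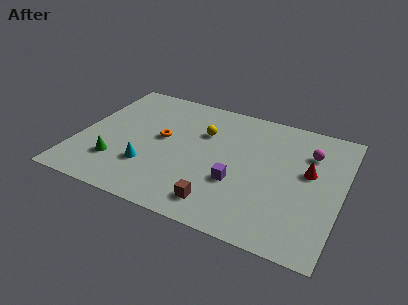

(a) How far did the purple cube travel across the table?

2.9

The purple cube moved from about (10.8, 1.5) to (8.7, 3.5), a distance of √(2.1² + 2.0²) ≈ 2.9.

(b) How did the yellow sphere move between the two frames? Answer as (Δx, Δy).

(-2.8, 0.6)

From the two frames, the yellow sphere sits at roughly (9.3, 6.1) before and (6.5, 6.7) after.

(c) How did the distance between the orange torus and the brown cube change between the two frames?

+4.0

Before: roughly 1.2 units apart; after: 5.2. That's 4.0 units further apart.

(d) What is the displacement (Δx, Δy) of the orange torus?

(-1.3, 1.3)

From the two frames, the orange torus sits at roughly (5.7, 4.1) before and (4.4, 5.4) after.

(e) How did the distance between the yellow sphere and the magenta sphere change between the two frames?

+3.5

Before: roughly 2.2 units apart; after: 5.7. That's 3.5 units further apart.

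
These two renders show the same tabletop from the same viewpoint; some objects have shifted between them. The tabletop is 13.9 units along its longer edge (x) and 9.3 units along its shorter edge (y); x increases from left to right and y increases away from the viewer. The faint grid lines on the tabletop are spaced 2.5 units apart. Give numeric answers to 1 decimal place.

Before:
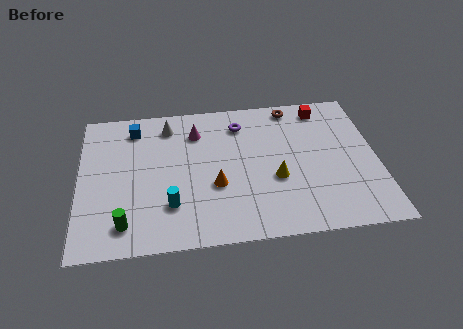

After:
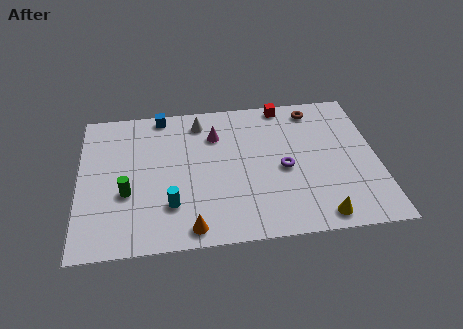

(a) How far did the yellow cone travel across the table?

3.2

The yellow cone moved from about (9.1, 3.6) to (11.0, 1.0), a distance of √(1.9² + 2.6²) ≈ 3.2.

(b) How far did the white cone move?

1.5

The white cone was near (4.2, 7.7) before and (5.7, 7.8) after, so it travelled √(1.5² + 0.1²) ≈ 1.5 units.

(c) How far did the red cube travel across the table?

1.9

The red cube moved from about (11.5, 8.0) to (9.7, 8.5), a distance of √(1.8² + 0.5²) ≈ 1.9.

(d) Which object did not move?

the cyan cylinder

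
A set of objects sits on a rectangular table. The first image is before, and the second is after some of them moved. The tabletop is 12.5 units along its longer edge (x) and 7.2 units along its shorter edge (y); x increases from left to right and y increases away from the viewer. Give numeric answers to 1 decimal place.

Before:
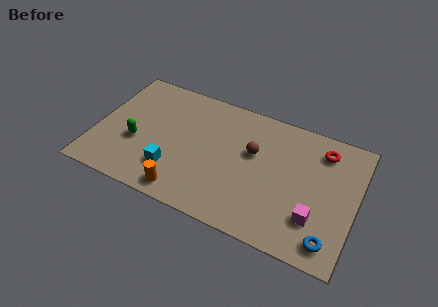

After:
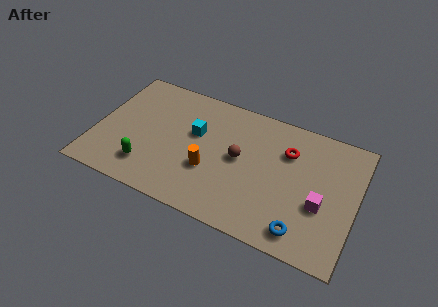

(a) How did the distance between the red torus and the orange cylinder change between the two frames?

-3.5

They were about 7.8 units apart before and 4.3 after — 3.5 units closer together.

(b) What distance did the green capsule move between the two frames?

1.4

The green capsule was near (2.0, 2.8) before and (2.7, 1.6) after, so it travelled √(0.7² + 1.2²) ≈ 1.4 units.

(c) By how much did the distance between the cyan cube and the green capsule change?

+1.3

Before: roughly 2.1 units apart; after: 3.4. That's 1.3 units further apart.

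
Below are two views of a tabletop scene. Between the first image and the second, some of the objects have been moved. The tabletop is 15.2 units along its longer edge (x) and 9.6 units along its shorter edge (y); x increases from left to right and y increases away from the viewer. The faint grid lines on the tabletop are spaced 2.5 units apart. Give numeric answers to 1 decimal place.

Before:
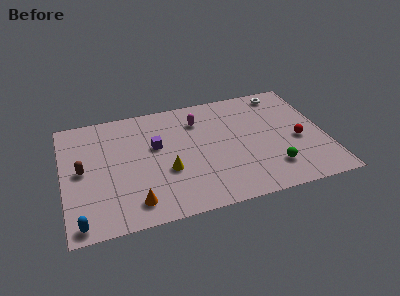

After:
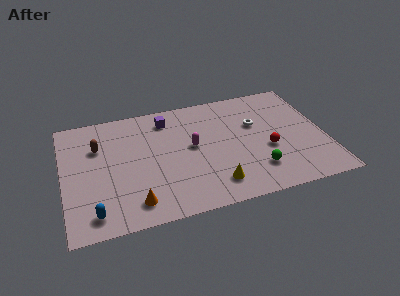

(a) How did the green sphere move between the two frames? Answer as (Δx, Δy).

(-0.9, 0.1)

From the two frames, the green sphere sits at roughly (11.9, 2.2) before and (11.0, 2.3) after.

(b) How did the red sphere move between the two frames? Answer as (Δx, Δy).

(-1.8, -0.3)

From the two frames, the red sphere sits at roughly (13.6, 4.1) before and (11.8, 3.8) after.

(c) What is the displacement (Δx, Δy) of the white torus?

(-1.8, -2.3)

From the two frames, the white torus sits at roughly (13.1, 8.4) before and (11.3, 6.1) after.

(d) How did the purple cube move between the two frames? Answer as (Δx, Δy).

(0.8, 2.1)

The purple cube started near (5.4, 5.8) and ended near (6.2, 7.9).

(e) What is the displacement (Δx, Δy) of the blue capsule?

(0.8, 0.5)

From the two frames, the blue capsule sits at roughly (0.8, 0.9) before and (1.6, 1.4) after.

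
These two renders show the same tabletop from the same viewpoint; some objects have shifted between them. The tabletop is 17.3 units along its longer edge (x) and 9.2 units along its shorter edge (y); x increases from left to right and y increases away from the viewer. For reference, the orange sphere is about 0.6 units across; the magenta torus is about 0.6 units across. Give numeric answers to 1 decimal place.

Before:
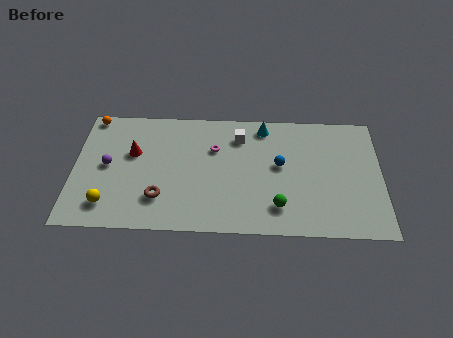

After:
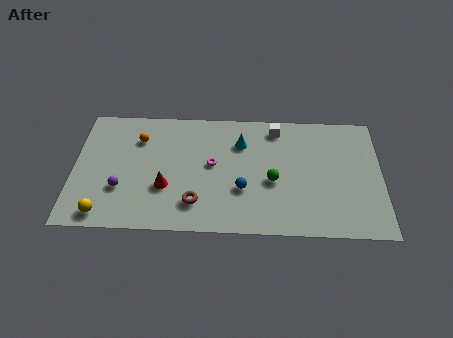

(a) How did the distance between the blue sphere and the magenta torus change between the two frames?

-1.4

The distance was about 3.9 in the first image and 2.5 in the second, so they moved 1.4 units closer together.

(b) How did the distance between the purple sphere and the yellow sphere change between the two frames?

-0.8

They were about 2.9 units apart before and 2.1 after — 0.8 units closer together.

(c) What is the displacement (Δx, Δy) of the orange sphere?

(2.7, -1.6)

From the two frames, the orange sphere sits at roughly (0.9, 8.4) before and (3.6, 6.8) after.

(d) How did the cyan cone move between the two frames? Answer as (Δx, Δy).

(-1.3, -1.3)

The cyan cone was at about (10.7, 8.0) and moved to about (9.4, 6.7).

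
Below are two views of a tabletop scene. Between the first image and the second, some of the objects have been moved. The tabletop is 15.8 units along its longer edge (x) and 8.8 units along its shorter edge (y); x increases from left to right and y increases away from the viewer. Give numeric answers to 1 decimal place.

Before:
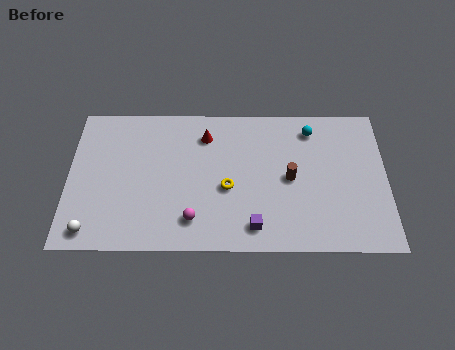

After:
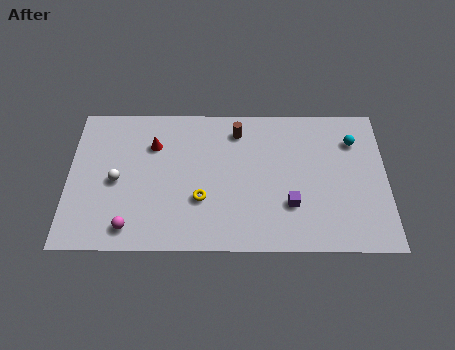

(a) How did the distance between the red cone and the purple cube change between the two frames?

+1.7

Before: roughly 6.0 units apart; after: 7.7. That's 1.7 units further apart.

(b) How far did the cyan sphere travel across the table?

2.2

The cyan sphere moved from about (12.1, 7.3) to (14.2, 6.6), a distance of √(2.1² + 0.7²) ≈ 2.2.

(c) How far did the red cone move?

2.7

From (6.8, 6.9) to (4.2, 6.3), the red cone covered √(2.6² + 0.6²) ≈ 2.7 units.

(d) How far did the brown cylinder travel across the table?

3.9

The brown cylinder moved from about (11.0, 4.3) to (8.4, 7.2), a distance of √(2.6² + 2.9²) ≈ 3.9.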